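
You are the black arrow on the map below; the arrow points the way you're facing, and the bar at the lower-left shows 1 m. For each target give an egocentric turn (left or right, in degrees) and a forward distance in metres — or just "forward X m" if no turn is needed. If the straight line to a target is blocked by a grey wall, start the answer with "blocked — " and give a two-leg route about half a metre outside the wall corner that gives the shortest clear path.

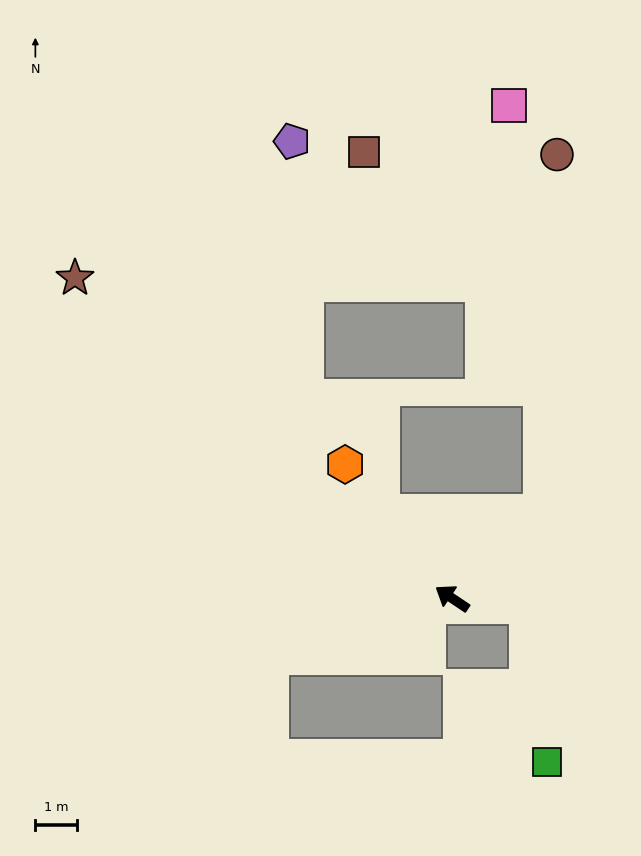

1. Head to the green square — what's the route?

blocked — turn right 153°, forward 1.8 m, then turn right 76°, forward 3.7 m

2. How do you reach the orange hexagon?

turn right 18°, forward 4.1 m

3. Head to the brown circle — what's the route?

blocked — turn right 102°, forward 3.0 m, then turn left 43°, forward 8.5 m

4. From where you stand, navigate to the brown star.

turn right 7°, forward 11.8 m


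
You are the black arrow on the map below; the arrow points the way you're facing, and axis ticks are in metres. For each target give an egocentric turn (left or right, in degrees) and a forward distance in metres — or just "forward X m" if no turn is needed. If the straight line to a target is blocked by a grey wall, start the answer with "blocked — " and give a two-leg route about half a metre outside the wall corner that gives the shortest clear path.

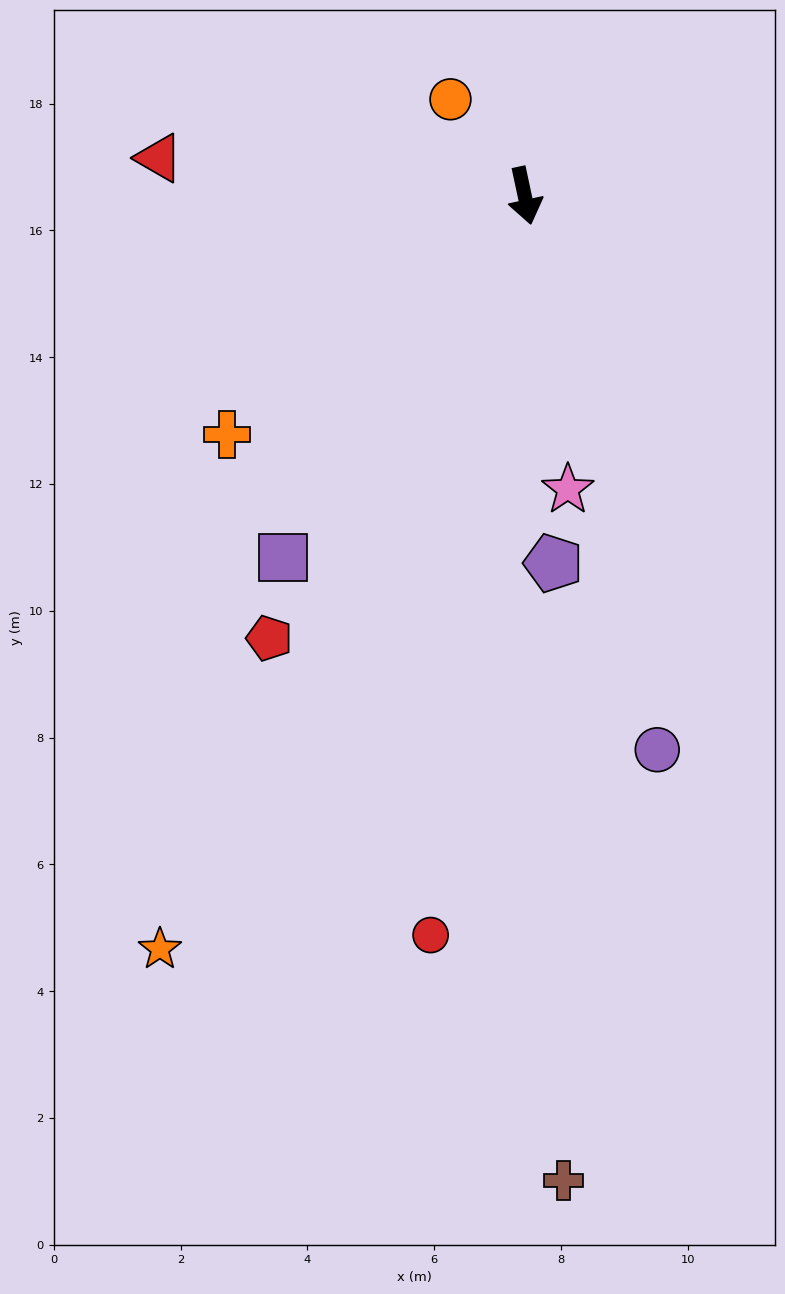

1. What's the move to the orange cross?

turn right 63°, forward 6.0 m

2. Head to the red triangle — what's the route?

turn right 108°, forward 5.8 m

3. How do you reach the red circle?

turn right 19°, forward 11.8 m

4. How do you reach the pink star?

turn right 4°, forward 4.7 m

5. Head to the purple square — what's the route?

turn right 46°, forward 6.9 m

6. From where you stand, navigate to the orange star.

turn right 38°, forward 13.2 m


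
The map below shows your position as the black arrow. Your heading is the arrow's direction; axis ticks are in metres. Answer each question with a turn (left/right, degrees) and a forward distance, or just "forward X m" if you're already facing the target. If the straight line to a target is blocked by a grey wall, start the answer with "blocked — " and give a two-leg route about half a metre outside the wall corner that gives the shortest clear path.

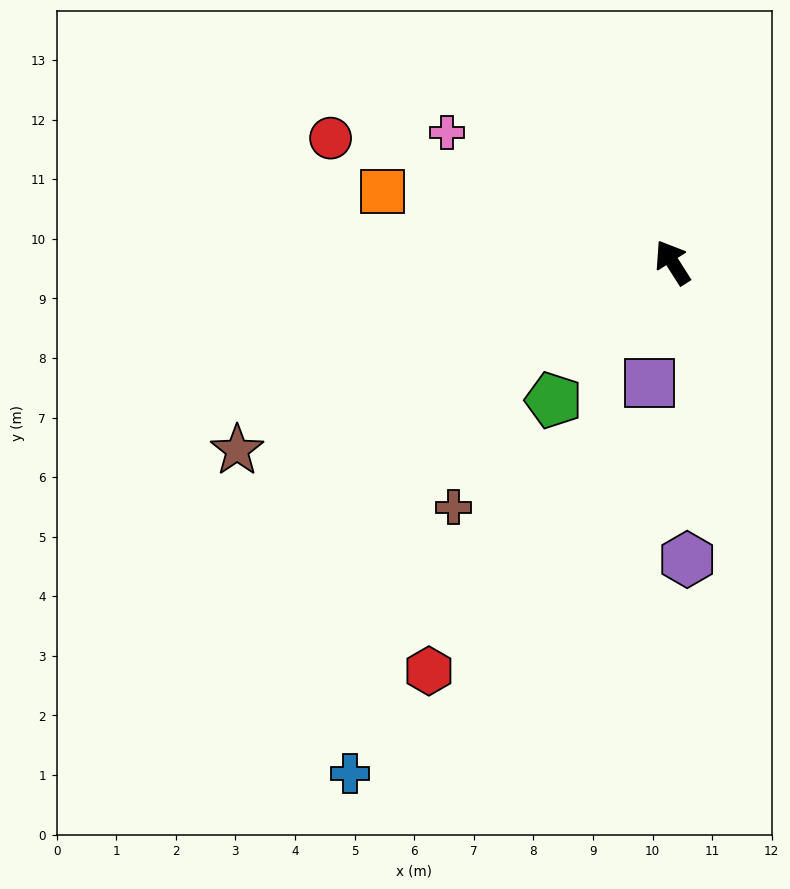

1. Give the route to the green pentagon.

turn left 107°, forward 3.1 m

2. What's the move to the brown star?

turn left 81°, forward 8.0 m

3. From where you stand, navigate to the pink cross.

turn left 28°, forward 4.4 m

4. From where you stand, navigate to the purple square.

turn left 137°, forward 2.1 m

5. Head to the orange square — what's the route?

turn left 44°, forward 5.0 m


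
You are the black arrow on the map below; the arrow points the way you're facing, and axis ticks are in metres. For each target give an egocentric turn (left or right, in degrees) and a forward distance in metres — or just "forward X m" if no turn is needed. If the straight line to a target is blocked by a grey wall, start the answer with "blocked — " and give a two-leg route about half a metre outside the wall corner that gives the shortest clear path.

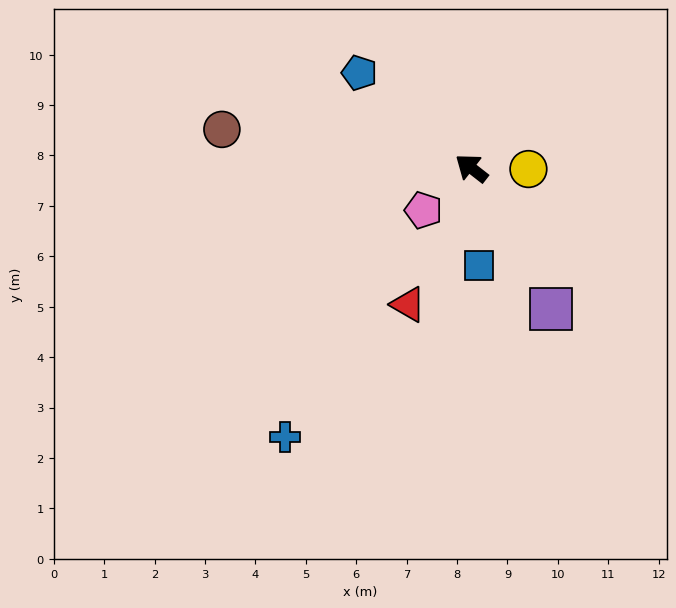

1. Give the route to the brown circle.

turn left 29°, forward 5.0 m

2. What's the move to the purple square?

turn left 157°, forward 3.2 m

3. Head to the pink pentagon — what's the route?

turn left 79°, forward 1.3 m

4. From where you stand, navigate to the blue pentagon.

turn right 2°, forward 2.9 m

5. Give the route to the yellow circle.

turn right 143°, forward 1.1 m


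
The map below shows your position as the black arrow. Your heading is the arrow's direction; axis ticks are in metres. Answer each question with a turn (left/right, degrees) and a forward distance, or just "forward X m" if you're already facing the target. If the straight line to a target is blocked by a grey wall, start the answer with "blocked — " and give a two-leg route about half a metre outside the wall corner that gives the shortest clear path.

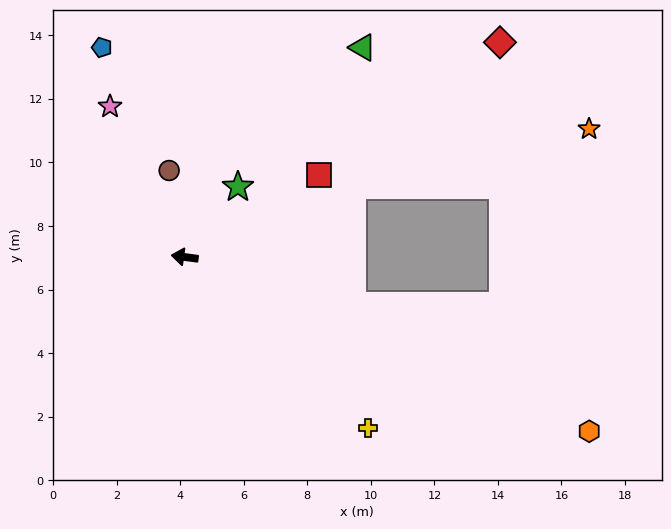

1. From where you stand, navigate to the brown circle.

turn right 72°, forward 2.8 m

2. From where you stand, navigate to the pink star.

turn right 56°, forward 5.3 m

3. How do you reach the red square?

turn right 141°, forward 4.9 m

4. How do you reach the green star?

turn right 120°, forward 2.8 m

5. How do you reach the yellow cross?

turn left 145°, forward 7.9 m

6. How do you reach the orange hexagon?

turn left 164°, forward 13.9 m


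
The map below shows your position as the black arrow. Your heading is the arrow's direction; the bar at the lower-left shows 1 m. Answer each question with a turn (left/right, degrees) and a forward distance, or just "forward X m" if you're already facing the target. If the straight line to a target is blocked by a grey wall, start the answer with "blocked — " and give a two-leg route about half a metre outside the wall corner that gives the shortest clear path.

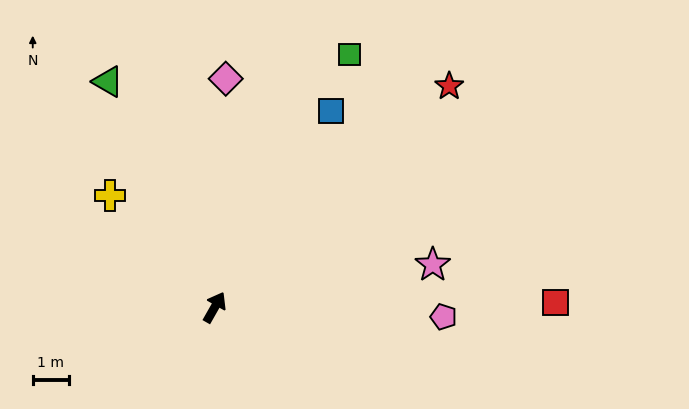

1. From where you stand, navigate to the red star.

turn right 17°, forward 9.0 m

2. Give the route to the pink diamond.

turn left 27°, forward 6.4 m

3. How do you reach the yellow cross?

turn left 73°, forward 4.3 m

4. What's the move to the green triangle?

turn left 55°, forward 6.9 m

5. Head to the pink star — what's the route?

turn right 49°, forward 6.2 m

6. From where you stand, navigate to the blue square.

forward 6.3 m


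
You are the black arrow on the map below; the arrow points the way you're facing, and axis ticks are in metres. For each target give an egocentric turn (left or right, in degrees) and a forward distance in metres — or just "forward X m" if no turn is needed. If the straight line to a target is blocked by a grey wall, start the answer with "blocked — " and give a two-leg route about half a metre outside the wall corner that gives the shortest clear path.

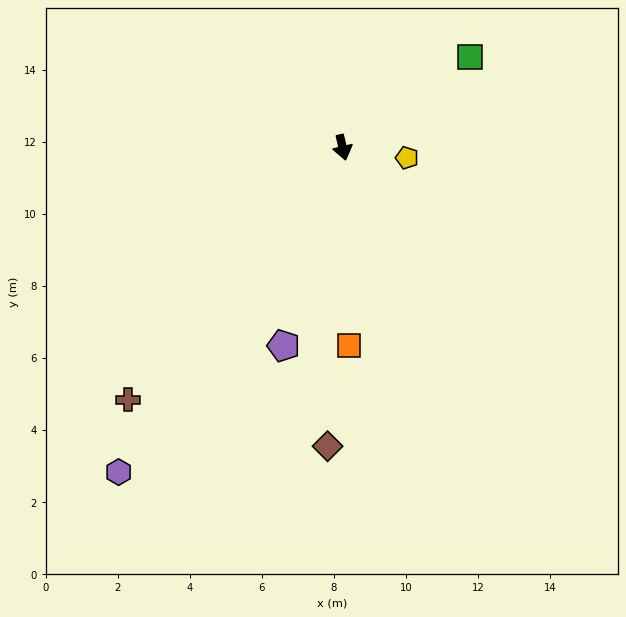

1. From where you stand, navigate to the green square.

turn left 112°, forward 4.3 m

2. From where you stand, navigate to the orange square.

turn right 11°, forward 5.5 m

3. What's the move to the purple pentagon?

turn right 30°, forward 5.7 m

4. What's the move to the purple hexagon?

turn right 48°, forward 11.0 m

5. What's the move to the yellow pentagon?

turn left 68°, forward 1.8 m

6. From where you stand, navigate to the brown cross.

turn right 54°, forward 9.2 m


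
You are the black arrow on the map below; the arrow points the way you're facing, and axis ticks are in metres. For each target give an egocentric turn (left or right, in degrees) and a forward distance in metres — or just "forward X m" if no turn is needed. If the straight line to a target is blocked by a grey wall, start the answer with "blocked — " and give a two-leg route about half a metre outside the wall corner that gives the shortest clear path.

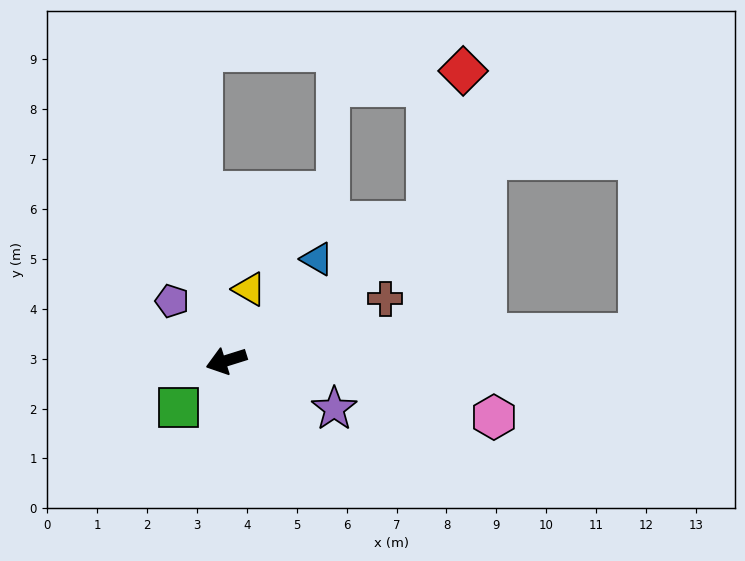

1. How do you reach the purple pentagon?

turn right 65°, forward 1.6 m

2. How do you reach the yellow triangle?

turn right 125°, forward 1.5 m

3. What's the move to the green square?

turn left 27°, forward 1.3 m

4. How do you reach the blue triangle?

turn right 149°, forward 2.7 m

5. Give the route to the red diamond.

blocked — turn right 163°, forward 4.9 m, then turn left 42°, forward 3.1 m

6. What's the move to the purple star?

turn left 139°, forward 2.4 m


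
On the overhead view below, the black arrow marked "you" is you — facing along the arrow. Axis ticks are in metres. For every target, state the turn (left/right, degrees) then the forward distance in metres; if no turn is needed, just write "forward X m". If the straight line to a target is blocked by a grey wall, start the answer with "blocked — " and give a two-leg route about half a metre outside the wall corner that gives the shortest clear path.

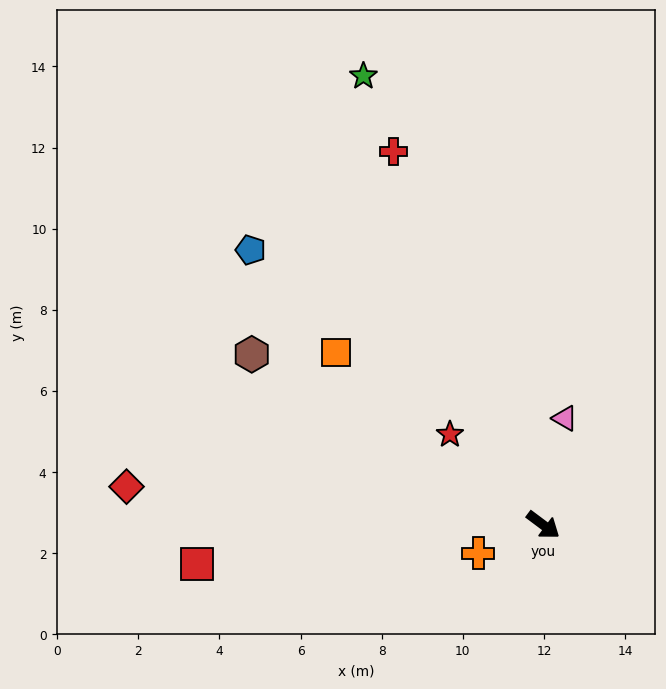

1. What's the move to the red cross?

turn left 149°, forward 9.9 m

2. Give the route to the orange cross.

turn right 120°, forward 1.7 m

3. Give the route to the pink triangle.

turn left 115°, forward 2.7 m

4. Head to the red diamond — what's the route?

turn right 148°, forward 10.3 m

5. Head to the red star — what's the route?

turn left 173°, forward 3.2 m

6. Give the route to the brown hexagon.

turn right 174°, forward 8.3 m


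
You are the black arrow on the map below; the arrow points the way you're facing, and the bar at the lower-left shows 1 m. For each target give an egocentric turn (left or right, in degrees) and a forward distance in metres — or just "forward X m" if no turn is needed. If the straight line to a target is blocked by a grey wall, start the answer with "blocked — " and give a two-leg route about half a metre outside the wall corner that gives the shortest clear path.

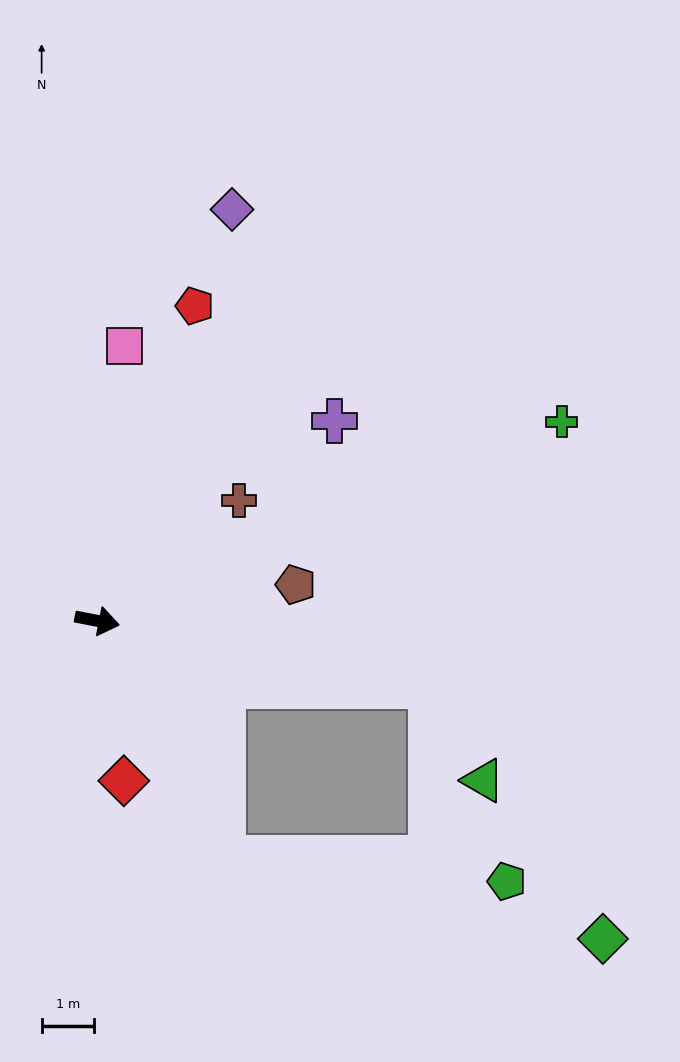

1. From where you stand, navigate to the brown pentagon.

turn left 21°, forward 3.8 m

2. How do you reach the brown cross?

turn left 51°, forward 3.5 m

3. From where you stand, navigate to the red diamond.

turn right 70°, forward 3.1 m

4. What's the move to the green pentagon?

blocked — turn right 51°, forward 5.1 m, then turn left 57°, forward 5.4 m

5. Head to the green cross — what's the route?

turn left 34°, forward 9.6 m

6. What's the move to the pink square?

turn left 95°, forward 5.3 m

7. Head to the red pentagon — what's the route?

turn left 84°, forward 6.3 m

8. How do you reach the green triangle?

blocked — forward 6.5 m, then turn right 50°, forward 2.0 m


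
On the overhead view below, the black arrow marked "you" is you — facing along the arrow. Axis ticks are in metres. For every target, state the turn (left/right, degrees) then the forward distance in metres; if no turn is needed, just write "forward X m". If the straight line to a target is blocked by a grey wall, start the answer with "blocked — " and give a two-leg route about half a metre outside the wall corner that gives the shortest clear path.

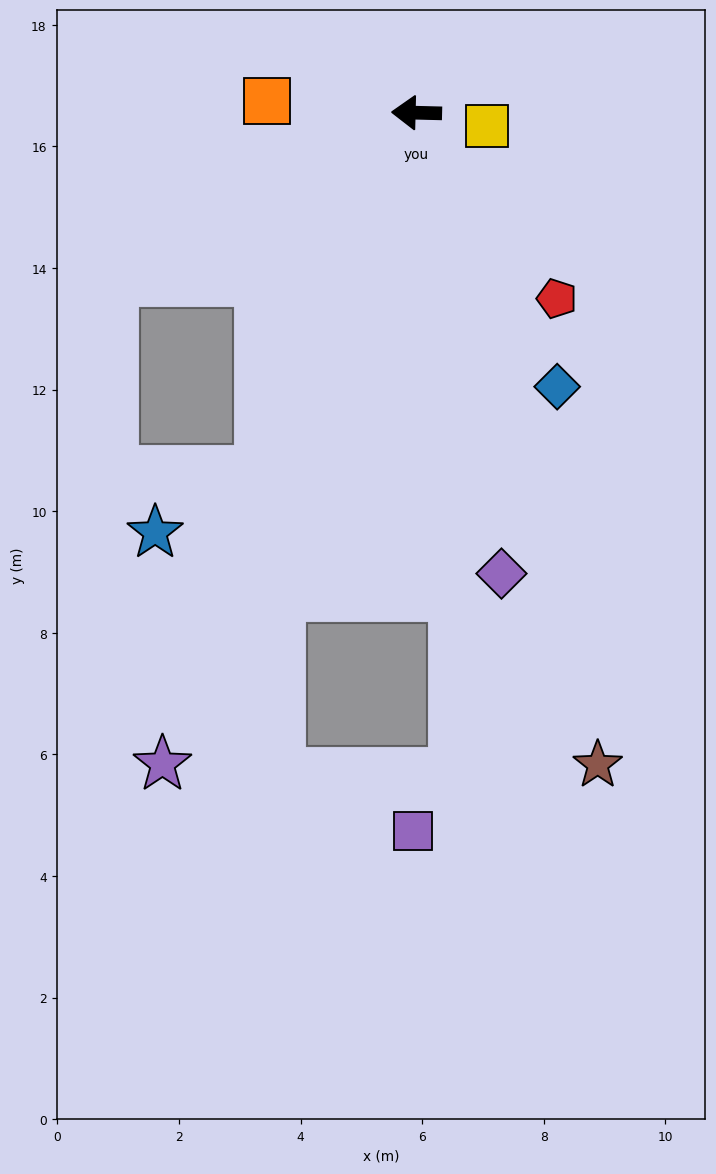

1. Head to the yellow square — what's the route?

turn left 171°, forward 1.2 m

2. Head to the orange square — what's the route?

turn right 3°, forward 2.5 m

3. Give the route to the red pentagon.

turn left 128°, forward 3.8 m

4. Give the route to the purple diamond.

turn left 102°, forward 7.7 m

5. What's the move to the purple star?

turn left 70°, forward 11.5 m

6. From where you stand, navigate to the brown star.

turn left 107°, forward 11.1 m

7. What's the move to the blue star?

blocked — turn left 68°, forward 6.4 m, then turn right 36°, forward 2.0 m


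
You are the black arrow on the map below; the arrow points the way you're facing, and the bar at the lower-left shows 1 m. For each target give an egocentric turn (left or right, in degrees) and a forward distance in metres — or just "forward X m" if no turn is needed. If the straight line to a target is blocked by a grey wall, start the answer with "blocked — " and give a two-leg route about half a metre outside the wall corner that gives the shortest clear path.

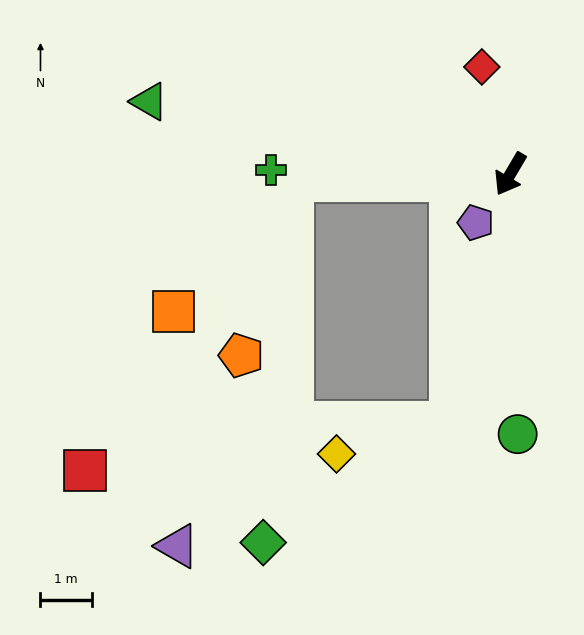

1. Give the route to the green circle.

turn left 32°, forward 5.1 m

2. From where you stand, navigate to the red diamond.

turn right 135°, forward 2.2 m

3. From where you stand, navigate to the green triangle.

turn right 71°, forward 7.2 m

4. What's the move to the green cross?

turn right 60°, forward 4.7 m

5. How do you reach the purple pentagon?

turn right 5°, forward 1.2 m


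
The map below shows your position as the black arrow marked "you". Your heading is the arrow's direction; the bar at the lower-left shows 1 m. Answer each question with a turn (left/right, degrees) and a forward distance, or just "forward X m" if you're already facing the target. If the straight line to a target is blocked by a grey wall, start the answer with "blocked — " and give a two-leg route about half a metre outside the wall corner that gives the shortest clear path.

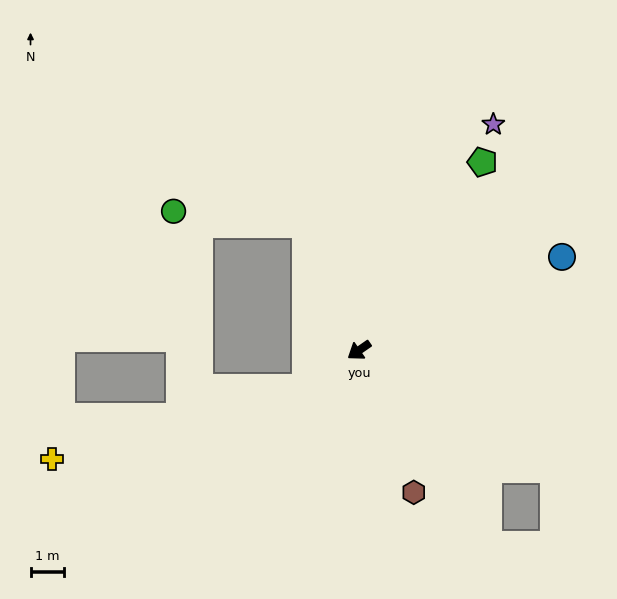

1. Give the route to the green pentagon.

turn right 158°, forward 6.6 m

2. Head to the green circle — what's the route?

blocked — turn right 102°, forward 4.0 m, then turn left 62°, forward 3.9 m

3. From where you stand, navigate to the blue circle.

turn left 170°, forward 6.6 m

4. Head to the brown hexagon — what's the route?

turn left 76°, forward 4.5 m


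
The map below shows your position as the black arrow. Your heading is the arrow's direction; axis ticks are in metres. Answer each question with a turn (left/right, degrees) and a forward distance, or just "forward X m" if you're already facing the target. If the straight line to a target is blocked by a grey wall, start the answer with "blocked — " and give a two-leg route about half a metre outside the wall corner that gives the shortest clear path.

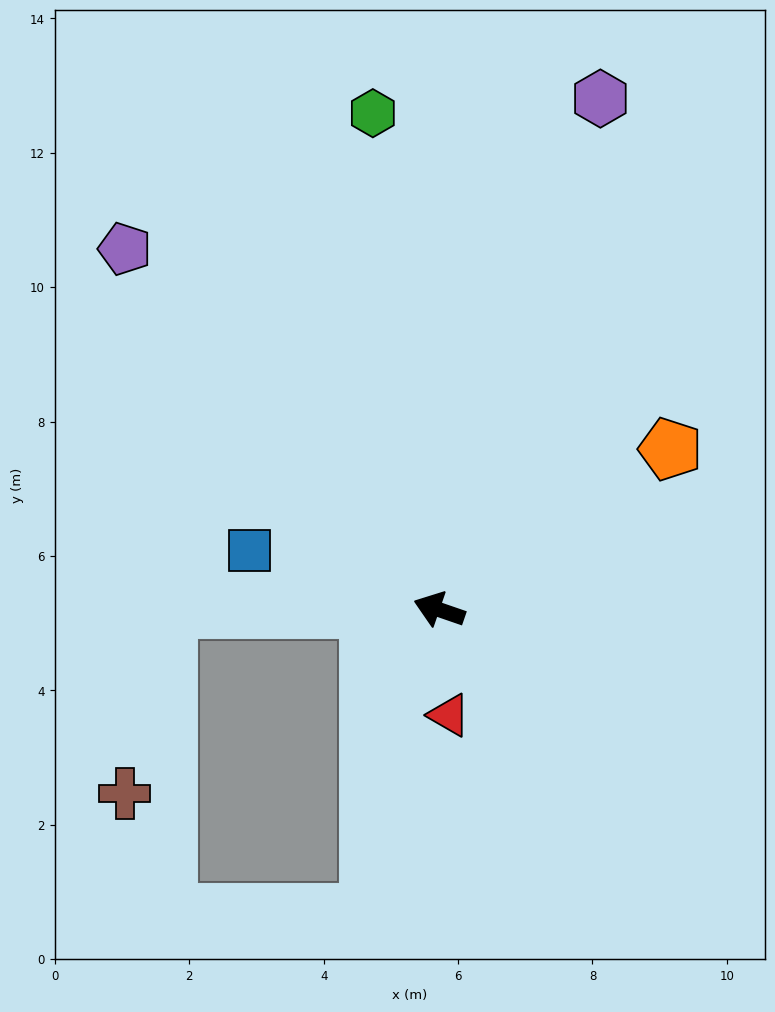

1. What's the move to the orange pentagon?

turn right 126°, forward 4.2 m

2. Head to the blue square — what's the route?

forward 3.0 m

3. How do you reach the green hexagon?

turn right 63°, forward 7.5 m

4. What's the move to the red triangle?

turn left 114°, forward 1.6 m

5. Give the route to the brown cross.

blocked — turn left 19°, forward 4.0 m, then turn left 76°, forward 2.8 m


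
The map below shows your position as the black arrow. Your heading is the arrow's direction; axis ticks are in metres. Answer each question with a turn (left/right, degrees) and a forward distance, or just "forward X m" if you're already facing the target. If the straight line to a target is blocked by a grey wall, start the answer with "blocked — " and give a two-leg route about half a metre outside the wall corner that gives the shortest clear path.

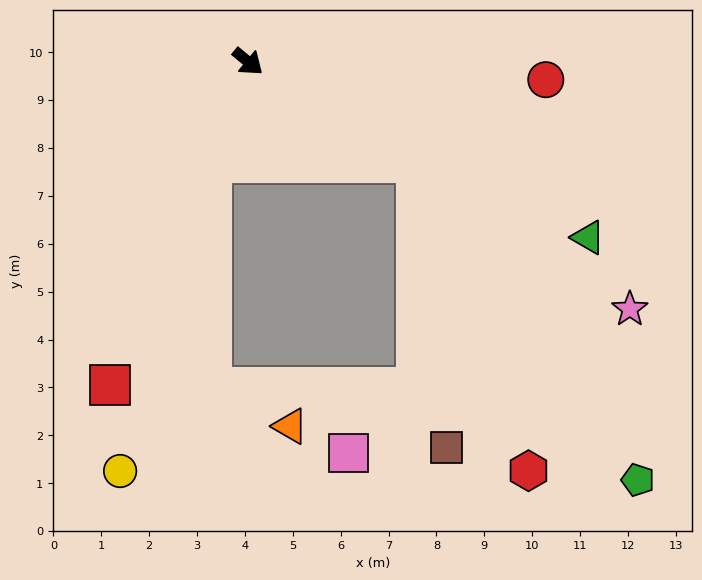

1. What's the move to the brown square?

blocked — turn left 9°, forward 4.1 m, then turn right 53°, forward 6.0 m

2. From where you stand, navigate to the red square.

turn right 73°, forward 7.3 m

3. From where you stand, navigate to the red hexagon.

blocked — turn left 9°, forward 4.1 m, then turn right 39°, forward 6.9 m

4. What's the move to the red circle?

turn left 36°, forward 6.2 m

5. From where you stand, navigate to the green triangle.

turn left 12°, forward 8.0 m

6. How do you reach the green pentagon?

blocked — turn left 9°, forward 4.1 m, then turn right 24°, forward 8.1 m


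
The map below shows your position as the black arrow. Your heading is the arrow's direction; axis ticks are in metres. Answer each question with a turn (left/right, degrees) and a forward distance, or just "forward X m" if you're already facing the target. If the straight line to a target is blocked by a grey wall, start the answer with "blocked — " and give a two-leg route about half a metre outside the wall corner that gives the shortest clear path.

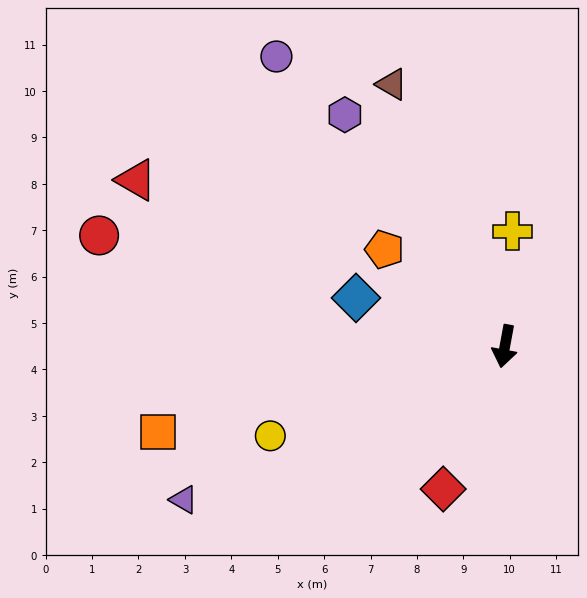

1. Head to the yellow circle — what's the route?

turn right 59°, forward 5.4 m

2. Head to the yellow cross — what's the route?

turn right 173°, forward 2.5 m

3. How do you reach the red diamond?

turn right 13°, forward 3.3 m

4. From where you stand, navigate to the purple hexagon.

turn right 135°, forward 6.1 m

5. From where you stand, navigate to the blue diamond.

turn right 98°, forward 3.4 m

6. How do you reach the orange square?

turn right 66°, forward 7.7 m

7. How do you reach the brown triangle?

turn right 146°, forward 6.1 m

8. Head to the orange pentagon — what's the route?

turn right 118°, forward 3.3 m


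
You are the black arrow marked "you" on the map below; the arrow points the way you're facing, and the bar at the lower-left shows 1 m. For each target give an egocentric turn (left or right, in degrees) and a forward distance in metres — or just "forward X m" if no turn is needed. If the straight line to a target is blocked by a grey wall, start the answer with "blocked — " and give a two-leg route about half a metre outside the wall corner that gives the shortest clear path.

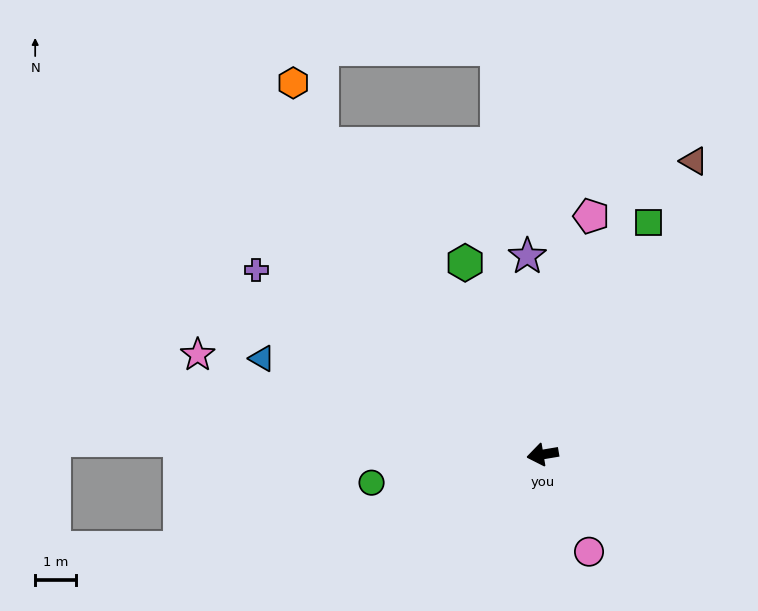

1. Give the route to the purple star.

turn right 95°, forward 4.8 m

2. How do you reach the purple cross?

turn right 42°, forward 8.3 m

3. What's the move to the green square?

turn right 124°, forward 6.2 m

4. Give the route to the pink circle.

turn left 106°, forward 2.6 m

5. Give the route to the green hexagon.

turn right 78°, forward 5.0 m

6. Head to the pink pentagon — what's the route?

turn right 111°, forward 5.9 m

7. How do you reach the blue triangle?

turn right 28°, forward 7.2 m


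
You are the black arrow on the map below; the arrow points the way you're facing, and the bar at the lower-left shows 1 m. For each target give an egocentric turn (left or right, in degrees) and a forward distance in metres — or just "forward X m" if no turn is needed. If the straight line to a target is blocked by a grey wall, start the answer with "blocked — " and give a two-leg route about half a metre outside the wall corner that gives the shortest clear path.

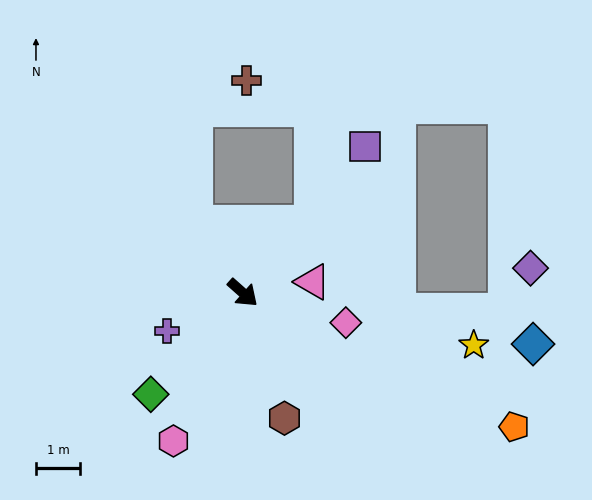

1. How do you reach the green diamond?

turn right 91°, forward 3.1 m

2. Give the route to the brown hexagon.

turn right 30°, forward 3.0 m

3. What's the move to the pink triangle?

turn left 50°, forward 1.6 m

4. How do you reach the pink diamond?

turn left 25°, forward 2.4 m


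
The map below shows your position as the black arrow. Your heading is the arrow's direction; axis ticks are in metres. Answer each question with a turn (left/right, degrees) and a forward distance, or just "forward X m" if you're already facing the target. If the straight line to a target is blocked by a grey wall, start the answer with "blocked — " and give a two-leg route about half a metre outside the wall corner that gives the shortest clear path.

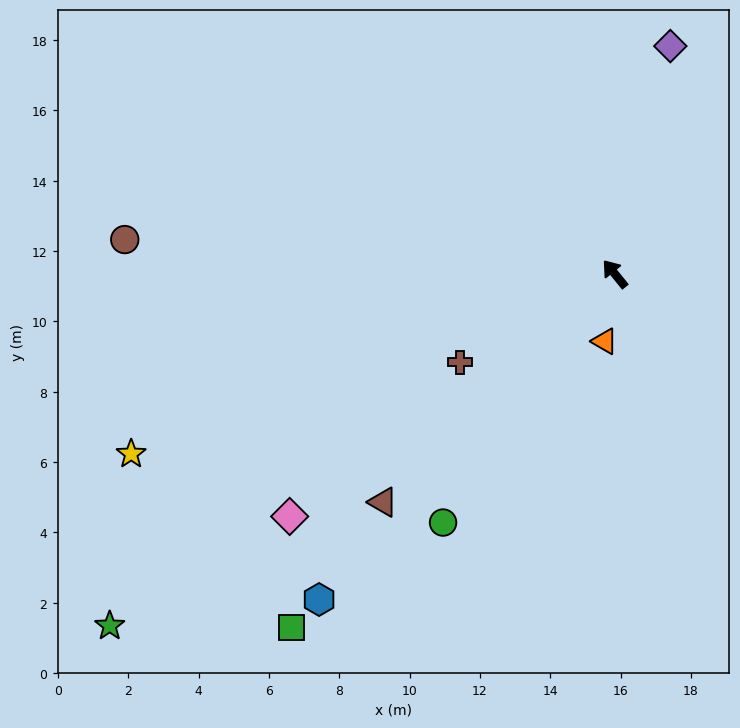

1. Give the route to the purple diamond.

turn right 53°, forward 6.7 m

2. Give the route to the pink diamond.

turn left 88°, forward 11.5 m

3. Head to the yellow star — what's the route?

turn left 71°, forward 14.7 m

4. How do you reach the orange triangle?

turn left 132°, forward 1.9 m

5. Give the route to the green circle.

turn left 106°, forward 8.6 m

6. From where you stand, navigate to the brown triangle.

turn left 96°, forward 9.3 m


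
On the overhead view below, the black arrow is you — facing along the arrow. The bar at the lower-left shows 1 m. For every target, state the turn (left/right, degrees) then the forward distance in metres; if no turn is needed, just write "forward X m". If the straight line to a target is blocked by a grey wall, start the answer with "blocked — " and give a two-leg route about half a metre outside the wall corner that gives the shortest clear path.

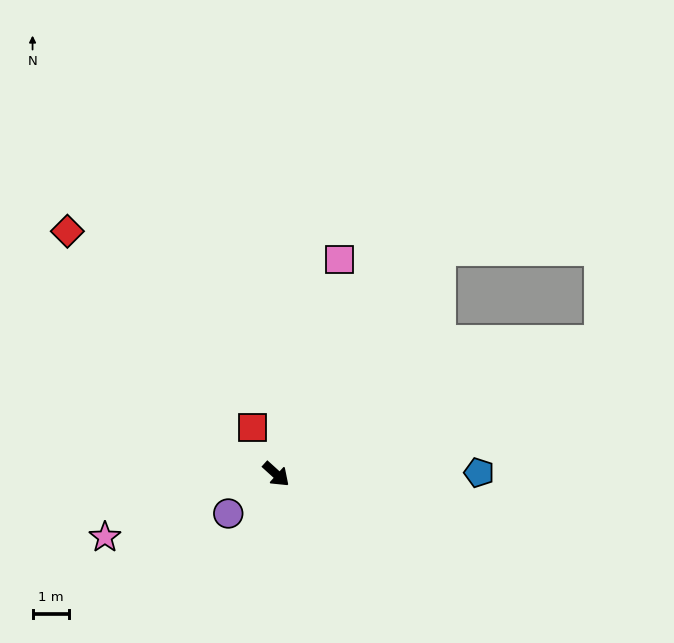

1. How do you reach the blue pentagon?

turn left 43°, forward 5.5 m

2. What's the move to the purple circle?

turn right 98°, forward 1.7 m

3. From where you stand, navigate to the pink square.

turn left 116°, forward 6.1 m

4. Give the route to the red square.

turn left 159°, forward 1.4 m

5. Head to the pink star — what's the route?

turn right 118°, forward 5.0 m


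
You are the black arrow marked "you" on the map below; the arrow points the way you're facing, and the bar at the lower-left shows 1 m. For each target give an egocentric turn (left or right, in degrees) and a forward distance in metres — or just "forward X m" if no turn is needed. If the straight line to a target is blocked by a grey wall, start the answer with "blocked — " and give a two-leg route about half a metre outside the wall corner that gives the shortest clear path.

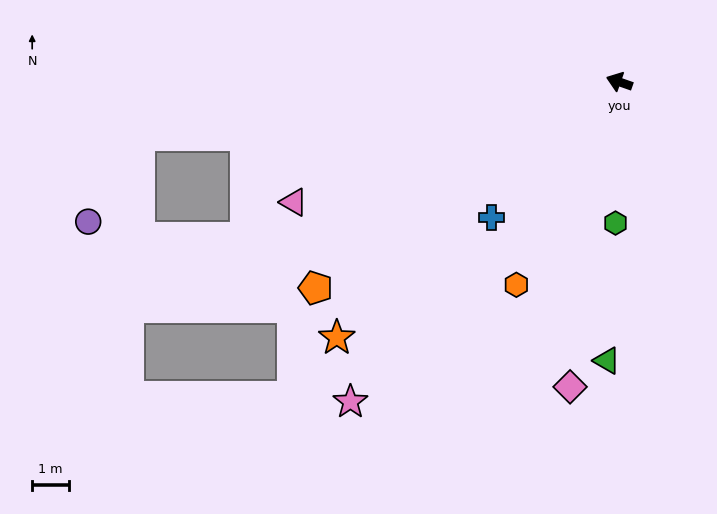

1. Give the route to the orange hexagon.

turn left 82°, forward 6.2 m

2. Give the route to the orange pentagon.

turn left 53°, forward 10.0 m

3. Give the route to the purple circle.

blocked — turn left 26°, forward 13.2 m, then turn left 52°, forward 2.7 m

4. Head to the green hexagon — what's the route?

turn left 108°, forward 3.9 m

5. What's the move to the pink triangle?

turn left 40°, forward 9.5 m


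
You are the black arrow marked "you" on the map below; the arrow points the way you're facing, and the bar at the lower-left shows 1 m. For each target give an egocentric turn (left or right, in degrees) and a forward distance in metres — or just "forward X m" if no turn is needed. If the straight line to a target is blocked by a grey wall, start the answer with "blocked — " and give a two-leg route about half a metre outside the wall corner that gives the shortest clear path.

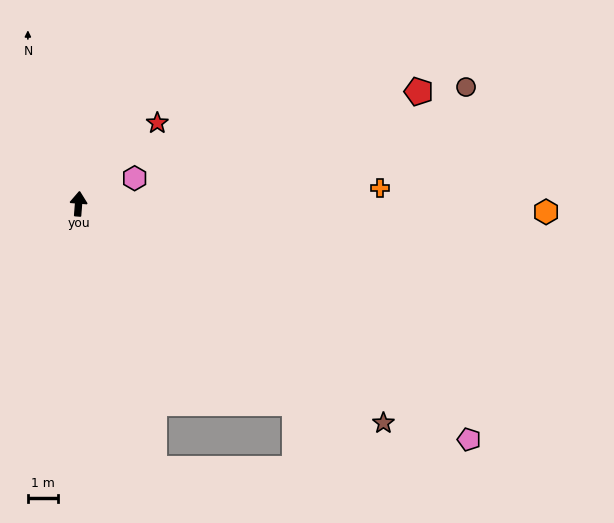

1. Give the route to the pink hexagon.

turn right 61°, forward 2.1 m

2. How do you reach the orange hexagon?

turn right 86°, forward 15.6 m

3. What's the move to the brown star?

turn right 121°, forward 12.5 m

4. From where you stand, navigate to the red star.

turn right 40°, forward 3.8 m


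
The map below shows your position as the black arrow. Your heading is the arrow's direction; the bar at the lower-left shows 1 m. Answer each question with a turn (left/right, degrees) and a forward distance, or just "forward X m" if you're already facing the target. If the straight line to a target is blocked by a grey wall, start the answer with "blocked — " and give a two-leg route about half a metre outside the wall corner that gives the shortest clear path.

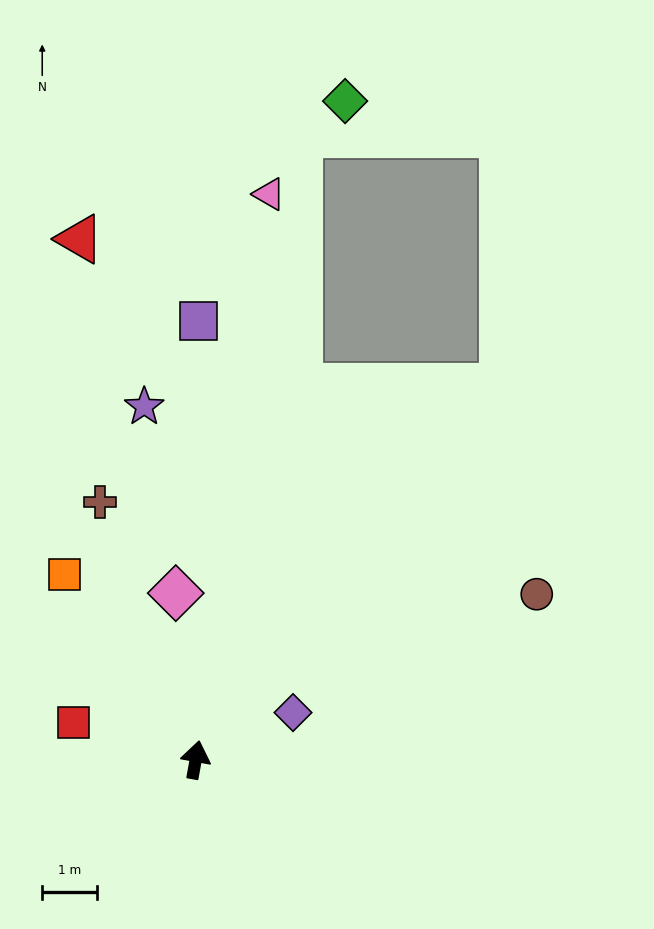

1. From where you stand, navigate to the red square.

turn left 83°, forward 2.4 m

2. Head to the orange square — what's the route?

turn left 46°, forward 4.2 m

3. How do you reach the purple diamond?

turn right 54°, forward 2.0 m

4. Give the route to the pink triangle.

turn left 3°, forward 10.5 m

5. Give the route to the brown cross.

turn left 31°, forward 5.1 m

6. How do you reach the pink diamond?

turn left 17°, forward 3.1 m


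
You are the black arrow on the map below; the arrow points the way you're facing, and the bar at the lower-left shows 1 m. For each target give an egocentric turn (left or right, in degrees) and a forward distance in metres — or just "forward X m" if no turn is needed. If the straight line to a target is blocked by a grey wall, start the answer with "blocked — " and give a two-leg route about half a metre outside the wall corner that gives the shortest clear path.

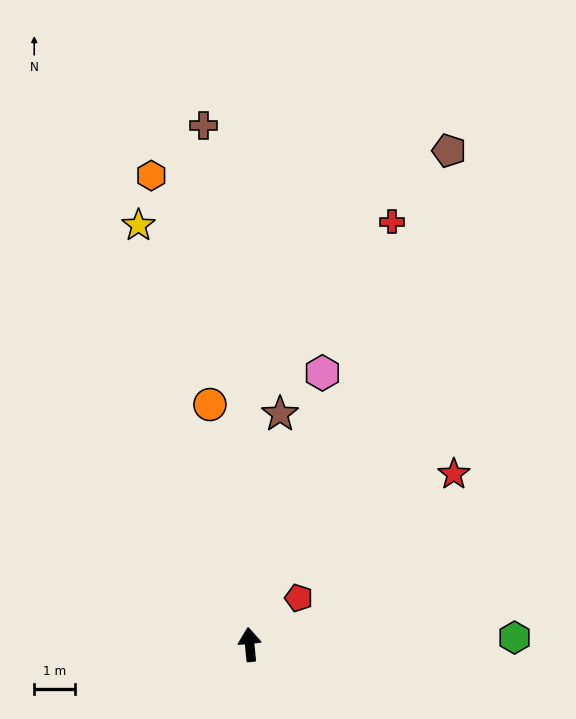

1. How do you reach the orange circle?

turn left 4°, forward 5.9 m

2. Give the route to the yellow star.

turn left 9°, forward 10.5 m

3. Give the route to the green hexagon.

turn right 94°, forward 6.4 m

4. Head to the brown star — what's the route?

turn right 13°, forward 5.7 m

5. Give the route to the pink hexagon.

turn right 21°, forward 6.8 m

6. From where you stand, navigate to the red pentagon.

turn right 52°, forward 1.6 m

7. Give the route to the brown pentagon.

turn right 28°, forward 12.9 m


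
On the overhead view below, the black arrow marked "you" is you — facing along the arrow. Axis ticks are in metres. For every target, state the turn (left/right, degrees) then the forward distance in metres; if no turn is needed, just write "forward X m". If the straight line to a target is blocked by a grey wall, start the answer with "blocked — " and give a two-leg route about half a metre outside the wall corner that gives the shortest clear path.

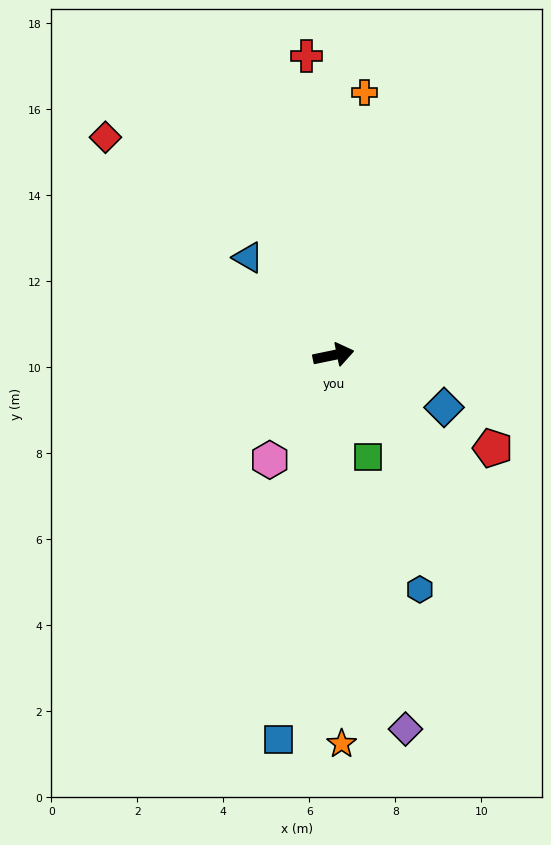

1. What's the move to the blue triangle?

turn left 120°, forward 3.0 m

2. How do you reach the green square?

turn right 83°, forward 2.5 m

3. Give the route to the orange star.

turn right 100°, forward 9.0 m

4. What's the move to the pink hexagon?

turn right 133°, forward 2.8 m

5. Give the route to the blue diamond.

turn right 37°, forward 2.8 m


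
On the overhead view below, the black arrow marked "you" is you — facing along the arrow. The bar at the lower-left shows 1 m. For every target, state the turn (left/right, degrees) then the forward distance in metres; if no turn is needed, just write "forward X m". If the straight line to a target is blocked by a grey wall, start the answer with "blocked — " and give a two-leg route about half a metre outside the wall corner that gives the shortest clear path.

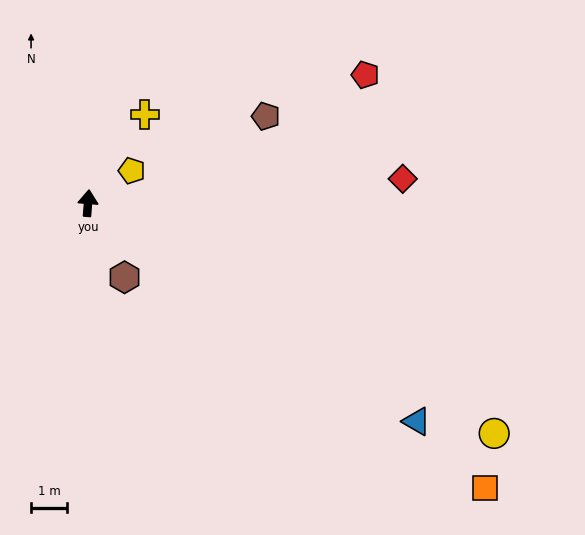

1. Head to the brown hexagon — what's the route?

turn right 149°, forward 2.3 m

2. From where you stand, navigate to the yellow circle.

turn right 115°, forward 13.0 m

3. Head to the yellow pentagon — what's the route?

turn right 49°, forward 1.5 m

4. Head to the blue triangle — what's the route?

turn right 119°, forward 10.9 m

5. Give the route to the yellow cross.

turn right 28°, forward 2.9 m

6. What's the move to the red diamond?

turn right 81°, forward 8.8 m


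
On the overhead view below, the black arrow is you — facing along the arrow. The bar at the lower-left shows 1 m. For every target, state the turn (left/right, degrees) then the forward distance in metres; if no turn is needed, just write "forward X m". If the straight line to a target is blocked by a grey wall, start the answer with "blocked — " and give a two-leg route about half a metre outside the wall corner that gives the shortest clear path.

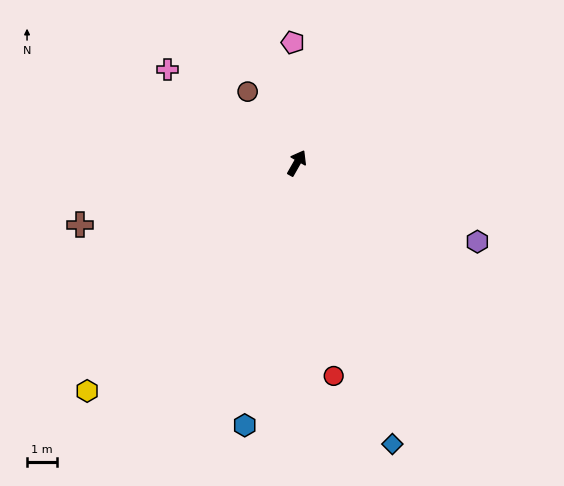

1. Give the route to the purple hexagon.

turn right 84°, forward 6.6 m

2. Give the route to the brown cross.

turn left 136°, forward 7.5 m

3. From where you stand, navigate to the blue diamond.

turn right 132°, forward 9.9 m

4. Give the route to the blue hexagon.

turn right 162°, forward 8.9 m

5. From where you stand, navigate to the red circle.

turn right 141°, forward 7.2 m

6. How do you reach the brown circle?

turn left 64°, forward 2.9 m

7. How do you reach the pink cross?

turn left 84°, forward 5.3 m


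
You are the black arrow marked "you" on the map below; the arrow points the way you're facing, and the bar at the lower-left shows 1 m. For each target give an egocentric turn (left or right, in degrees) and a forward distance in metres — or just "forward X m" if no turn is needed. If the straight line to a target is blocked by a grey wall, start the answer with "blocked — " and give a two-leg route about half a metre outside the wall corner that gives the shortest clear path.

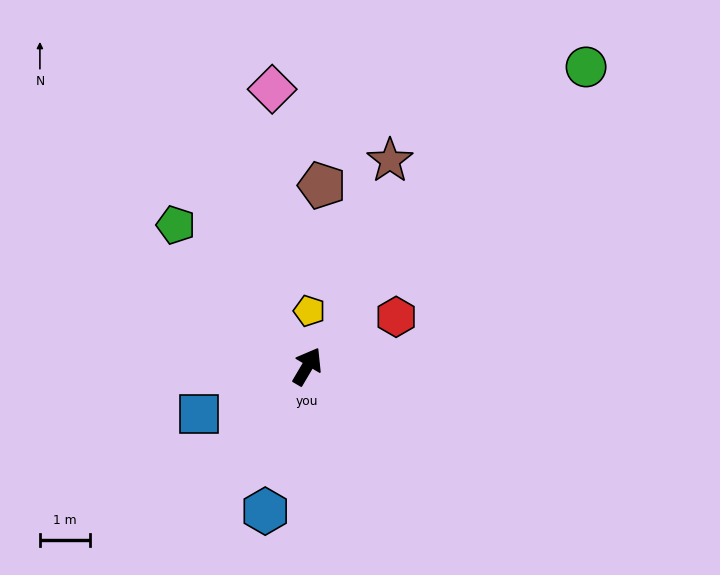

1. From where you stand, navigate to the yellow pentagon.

turn left 28°, forward 1.1 m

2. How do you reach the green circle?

turn right 12°, forward 8.2 m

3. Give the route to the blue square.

turn left 144°, forward 2.4 m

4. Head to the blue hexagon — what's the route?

turn right 166°, forward 3.0 m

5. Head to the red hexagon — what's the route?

turn right 30°, forward 2.0 m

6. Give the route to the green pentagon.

turn left 73°, forward 3.8 m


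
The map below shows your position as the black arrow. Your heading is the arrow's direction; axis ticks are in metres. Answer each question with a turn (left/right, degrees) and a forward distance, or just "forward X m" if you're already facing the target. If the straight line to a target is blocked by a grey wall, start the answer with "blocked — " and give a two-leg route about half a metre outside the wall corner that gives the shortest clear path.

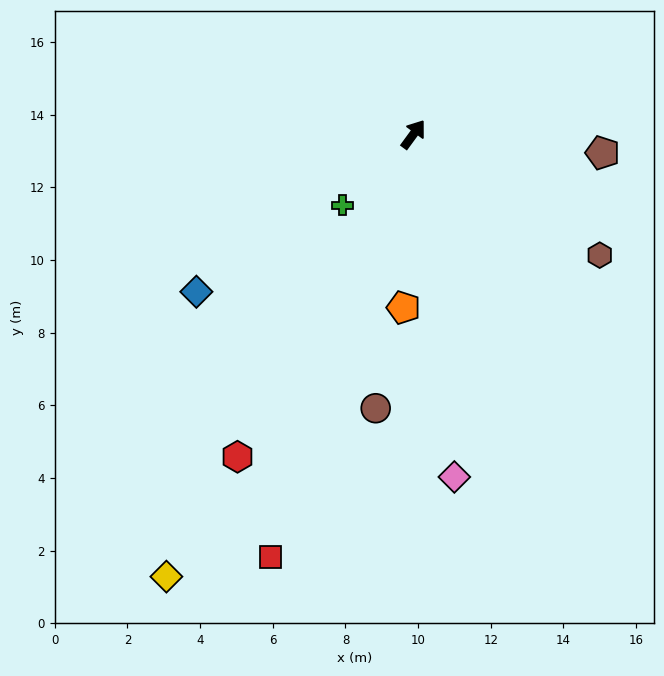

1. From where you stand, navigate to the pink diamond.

turn right 137°, forward 9.5 m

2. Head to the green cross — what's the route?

turn left 171°, forward 2.8 m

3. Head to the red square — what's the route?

turn right 162°, forward 12.3 m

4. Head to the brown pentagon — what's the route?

turn right 59°, forward 5.2 m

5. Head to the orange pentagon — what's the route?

turn right 147°, forward 4.8 m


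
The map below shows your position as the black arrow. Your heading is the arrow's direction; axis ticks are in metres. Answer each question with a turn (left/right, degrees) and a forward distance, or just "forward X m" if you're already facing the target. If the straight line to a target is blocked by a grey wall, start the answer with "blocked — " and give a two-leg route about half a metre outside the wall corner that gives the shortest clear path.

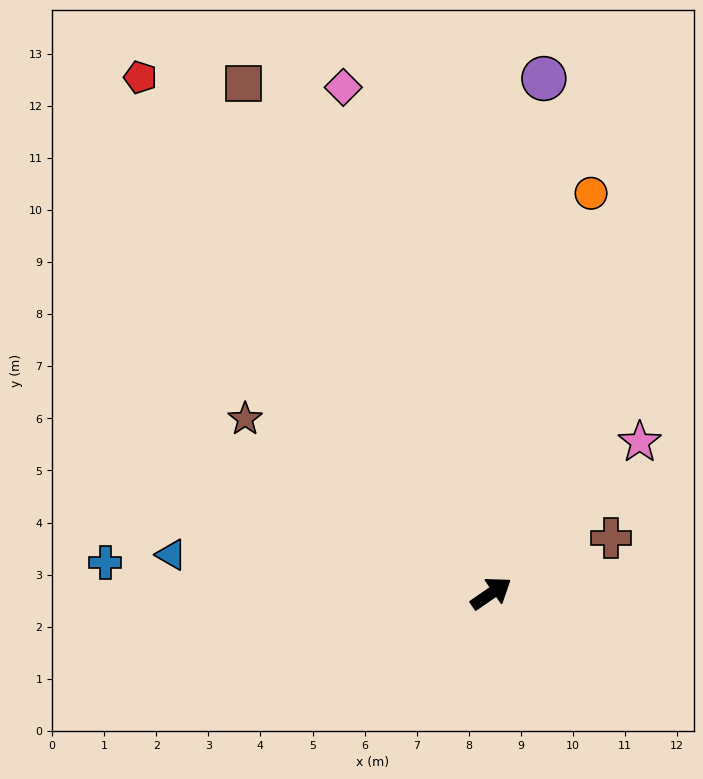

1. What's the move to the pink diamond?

turn left 72°, forward 10.1 m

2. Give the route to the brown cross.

turn right 10°, forward 2.5 m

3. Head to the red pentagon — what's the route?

turn left 90°, forward 12.0 m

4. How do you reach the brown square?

turn left 81°, forward 10.9 m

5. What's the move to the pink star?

turn left 11°, forward 4.1 m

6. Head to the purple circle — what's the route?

turn left 50°, forward 9.9 m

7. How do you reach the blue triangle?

turn left 139°, forward 6.2 m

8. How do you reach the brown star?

turn left 110°, forward 5.8 m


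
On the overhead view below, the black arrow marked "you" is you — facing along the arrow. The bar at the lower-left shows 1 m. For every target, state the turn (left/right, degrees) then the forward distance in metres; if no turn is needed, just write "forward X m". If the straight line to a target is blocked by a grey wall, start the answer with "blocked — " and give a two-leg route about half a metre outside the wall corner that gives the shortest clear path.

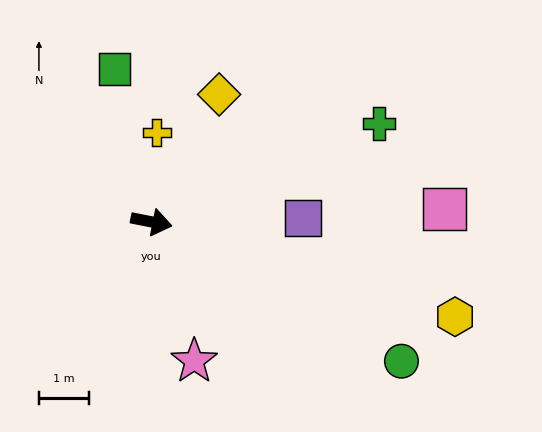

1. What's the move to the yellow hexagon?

turn right 6°, forward 6.4 m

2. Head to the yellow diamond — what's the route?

turn left 73°, forward 2.9 m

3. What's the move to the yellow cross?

turn left 98°, forward 1.8 m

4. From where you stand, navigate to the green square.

turn left 115°, forward 3.2 m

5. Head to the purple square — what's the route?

turn left 13°, forward 3.0 m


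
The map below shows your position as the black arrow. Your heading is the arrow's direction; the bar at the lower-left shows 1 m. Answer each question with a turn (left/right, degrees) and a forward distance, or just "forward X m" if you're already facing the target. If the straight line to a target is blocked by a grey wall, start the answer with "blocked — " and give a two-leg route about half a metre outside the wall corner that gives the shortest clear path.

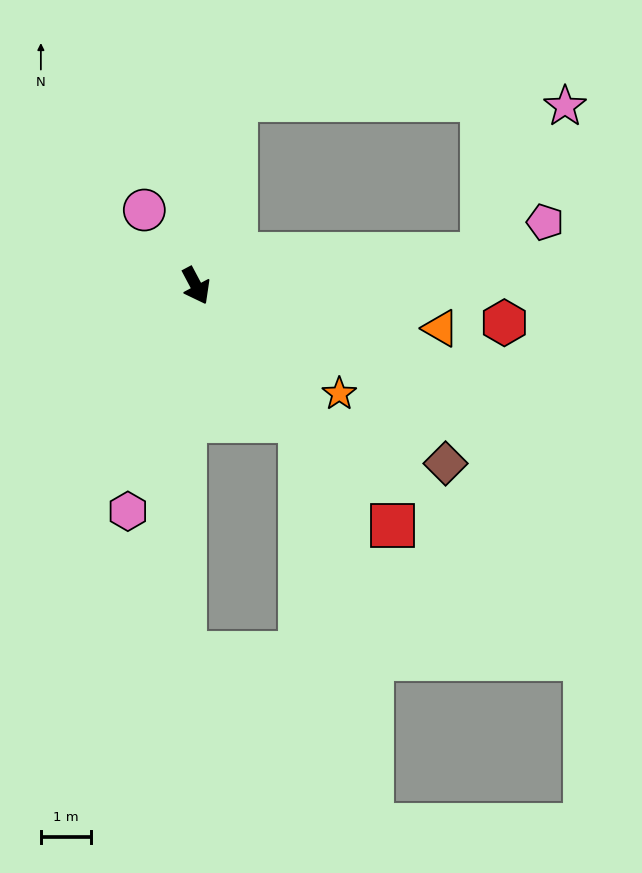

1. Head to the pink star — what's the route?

blocked — turn left 68°, forward 5.7 m, then turn left 55°, forward 3.4 m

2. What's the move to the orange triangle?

turn left 52°, forward 4.9 m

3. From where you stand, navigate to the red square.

turn left 11°, forward 6.1 m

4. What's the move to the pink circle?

turn right 174°, forward 1.8 m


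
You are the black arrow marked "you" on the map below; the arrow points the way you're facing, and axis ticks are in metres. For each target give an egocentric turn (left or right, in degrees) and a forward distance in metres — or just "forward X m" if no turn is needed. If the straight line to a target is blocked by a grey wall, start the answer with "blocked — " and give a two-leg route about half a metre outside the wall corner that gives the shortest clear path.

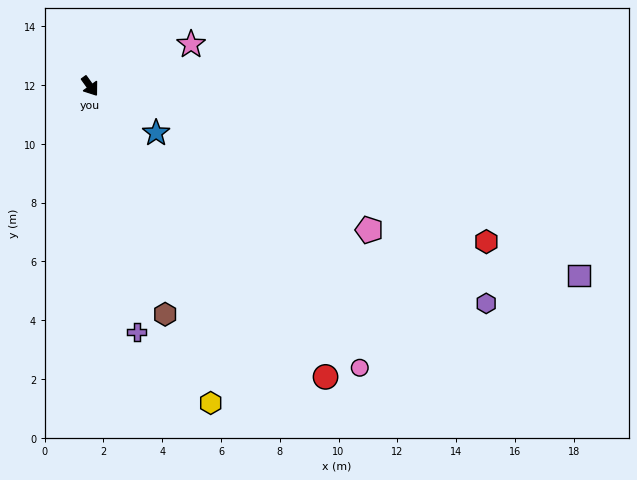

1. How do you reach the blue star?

turn left 19°, forward 2.8 m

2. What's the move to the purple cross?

turn right 25°, forward 8.5 m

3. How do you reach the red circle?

turn left 3°, forward 12.7 m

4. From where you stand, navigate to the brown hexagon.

turn right 18°, forward 8.2 m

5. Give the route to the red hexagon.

turn left 33°, forward 14.5 m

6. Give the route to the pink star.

turn left 77°, forward 3.7 m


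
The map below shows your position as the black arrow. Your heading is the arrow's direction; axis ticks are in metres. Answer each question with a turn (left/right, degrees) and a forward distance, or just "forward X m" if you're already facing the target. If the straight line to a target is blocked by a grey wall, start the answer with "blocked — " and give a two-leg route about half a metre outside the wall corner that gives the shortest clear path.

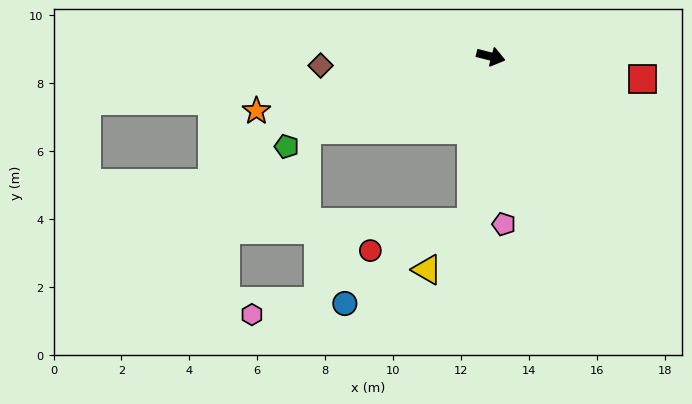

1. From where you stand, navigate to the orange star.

turn right 153°, forward 7.1 m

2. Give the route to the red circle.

blocked — turn right 82°, forward 4.9 m, then turn right 68°, forward 3.1 m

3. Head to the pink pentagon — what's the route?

turn right 71°, forward 5.0 m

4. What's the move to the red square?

turn left 6°, forward 4.5 m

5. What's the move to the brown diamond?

turn right 163°, forward 5.0 m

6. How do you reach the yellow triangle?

blocked — turn right 82°, forward 4.9 m, then turn right 37°, forward 1.9 m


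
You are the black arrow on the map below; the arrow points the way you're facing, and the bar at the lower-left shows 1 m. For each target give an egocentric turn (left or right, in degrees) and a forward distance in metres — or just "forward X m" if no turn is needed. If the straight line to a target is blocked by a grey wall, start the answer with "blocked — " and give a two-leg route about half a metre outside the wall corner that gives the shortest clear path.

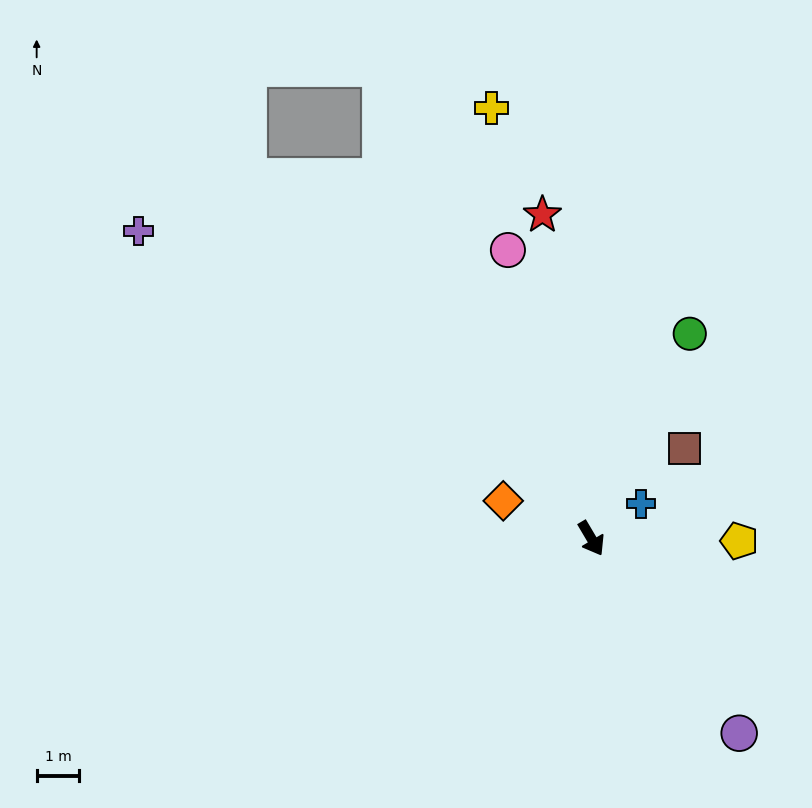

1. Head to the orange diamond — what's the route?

turn right 144°, forward 2.3 m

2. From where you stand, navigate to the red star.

turn left 158°, forward 7.7 m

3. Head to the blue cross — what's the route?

turn left 94°, forward 1.4 m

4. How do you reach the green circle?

turn left 124°, forward 5.3 m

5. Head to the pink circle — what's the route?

turn left 166°, forward 7.1 m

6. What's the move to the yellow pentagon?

turn left 58°, forward 3.5 m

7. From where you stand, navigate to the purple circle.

turn left 7°, forward 5.8 m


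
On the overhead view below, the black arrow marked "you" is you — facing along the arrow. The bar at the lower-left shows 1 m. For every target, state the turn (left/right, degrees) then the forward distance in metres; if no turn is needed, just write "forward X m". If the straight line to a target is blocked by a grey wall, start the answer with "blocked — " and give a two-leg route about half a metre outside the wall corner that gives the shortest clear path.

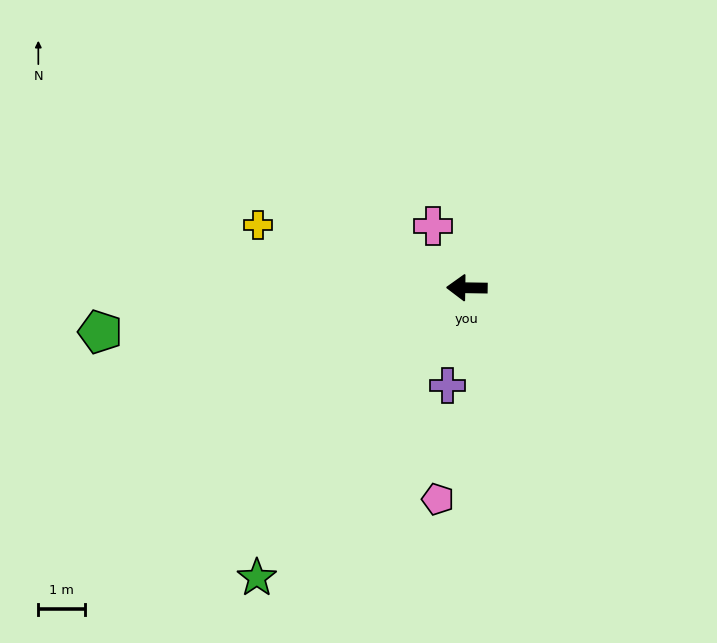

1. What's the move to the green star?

turn left 55°, forward 7.7 m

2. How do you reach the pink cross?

turn right 60°, forward 1.5 m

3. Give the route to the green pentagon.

turn left 8°, forward 7.9 m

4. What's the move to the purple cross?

turn left 80°, forward 2.1 m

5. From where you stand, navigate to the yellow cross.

turn right 16°, forward 4.7 m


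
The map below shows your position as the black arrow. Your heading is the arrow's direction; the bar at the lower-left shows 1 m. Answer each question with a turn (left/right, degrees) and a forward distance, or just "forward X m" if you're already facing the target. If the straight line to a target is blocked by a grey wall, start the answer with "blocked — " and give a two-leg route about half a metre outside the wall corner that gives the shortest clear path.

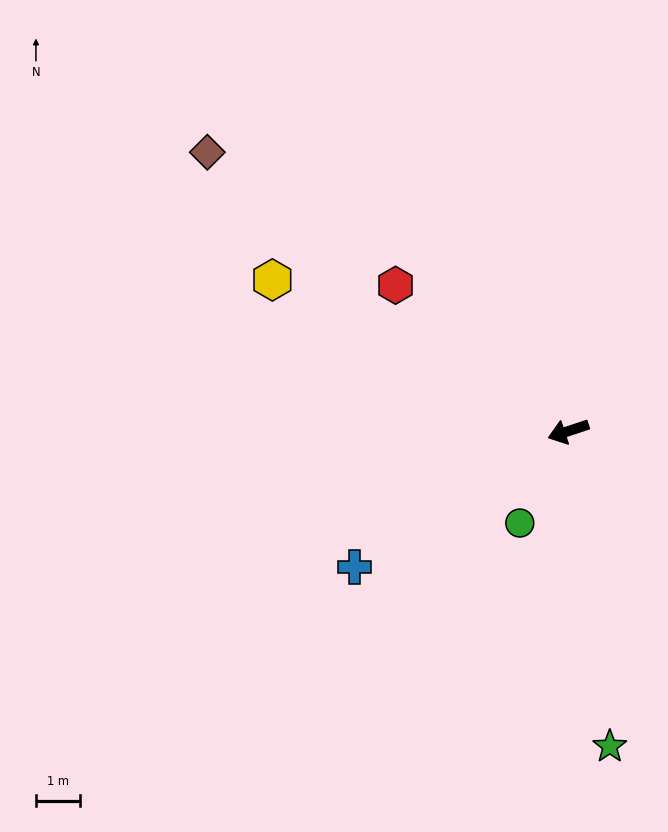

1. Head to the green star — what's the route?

turn left 79°, forward 7.1 m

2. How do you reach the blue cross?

turn left 14°, forward 5.7 m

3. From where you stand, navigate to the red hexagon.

turn right 58°, forward 5.1 m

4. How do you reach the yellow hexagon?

turn right 45°, forward 7.5 m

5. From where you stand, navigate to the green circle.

turn left 44°, forward 2.3 m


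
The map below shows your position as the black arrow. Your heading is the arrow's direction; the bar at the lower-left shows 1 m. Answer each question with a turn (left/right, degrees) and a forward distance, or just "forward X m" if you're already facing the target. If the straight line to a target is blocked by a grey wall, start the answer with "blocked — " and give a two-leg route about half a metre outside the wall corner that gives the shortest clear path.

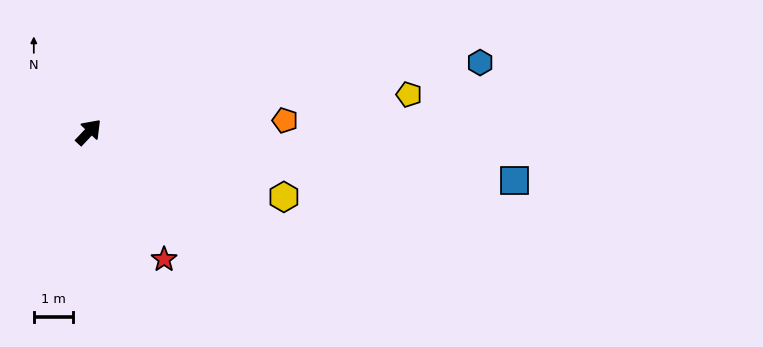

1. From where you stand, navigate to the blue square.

turn right 53°, forward 11.0 m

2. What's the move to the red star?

turn right 106°, forward 3.8 m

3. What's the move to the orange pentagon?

turn right 43°, forward 5.0 m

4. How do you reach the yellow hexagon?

turn right 65°, forward 5.3 m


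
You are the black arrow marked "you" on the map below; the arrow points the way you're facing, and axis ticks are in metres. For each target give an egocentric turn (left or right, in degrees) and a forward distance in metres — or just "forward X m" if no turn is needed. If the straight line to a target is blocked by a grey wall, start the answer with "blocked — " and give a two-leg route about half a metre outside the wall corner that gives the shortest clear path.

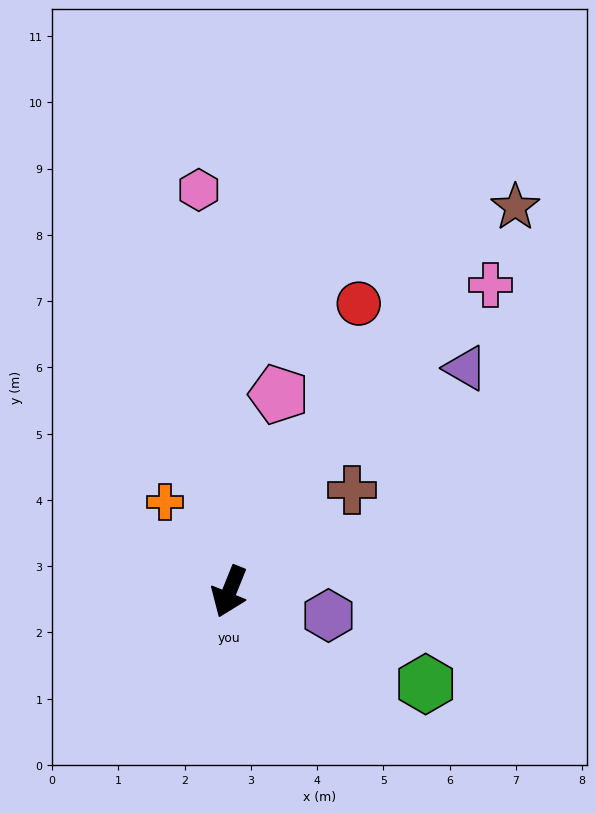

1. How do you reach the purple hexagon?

turn left 98°, forward 1.5 m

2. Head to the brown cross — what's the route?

turn left 152°, forward 2.4 m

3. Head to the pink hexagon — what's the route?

turn right 154°, forward 6.1 m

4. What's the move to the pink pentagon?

turn right 172°, forward 3.1 m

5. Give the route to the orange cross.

turn right 122°, forward 1.7 m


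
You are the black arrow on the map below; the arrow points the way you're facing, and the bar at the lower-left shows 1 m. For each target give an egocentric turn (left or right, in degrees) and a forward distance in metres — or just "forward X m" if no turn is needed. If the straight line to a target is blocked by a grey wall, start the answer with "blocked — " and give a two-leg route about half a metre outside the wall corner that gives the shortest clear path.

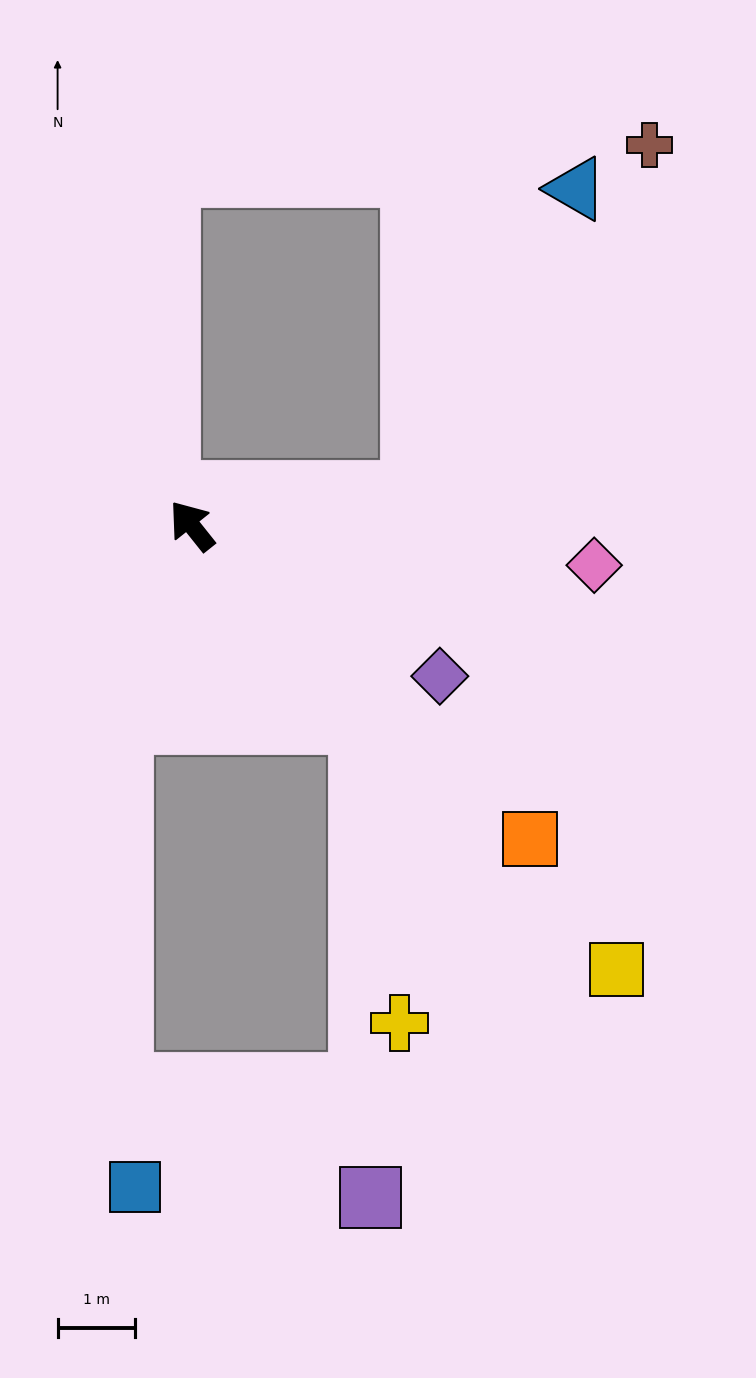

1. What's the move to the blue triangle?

blocked — turn right 120°, forward 2.9 m, then turn left 53°, forward 4.5 m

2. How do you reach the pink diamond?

turn right 134°, forward 5.2 m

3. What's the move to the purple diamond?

turn right 160°, forward 3.8 m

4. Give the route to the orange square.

turn right 171°, forward 6.0 m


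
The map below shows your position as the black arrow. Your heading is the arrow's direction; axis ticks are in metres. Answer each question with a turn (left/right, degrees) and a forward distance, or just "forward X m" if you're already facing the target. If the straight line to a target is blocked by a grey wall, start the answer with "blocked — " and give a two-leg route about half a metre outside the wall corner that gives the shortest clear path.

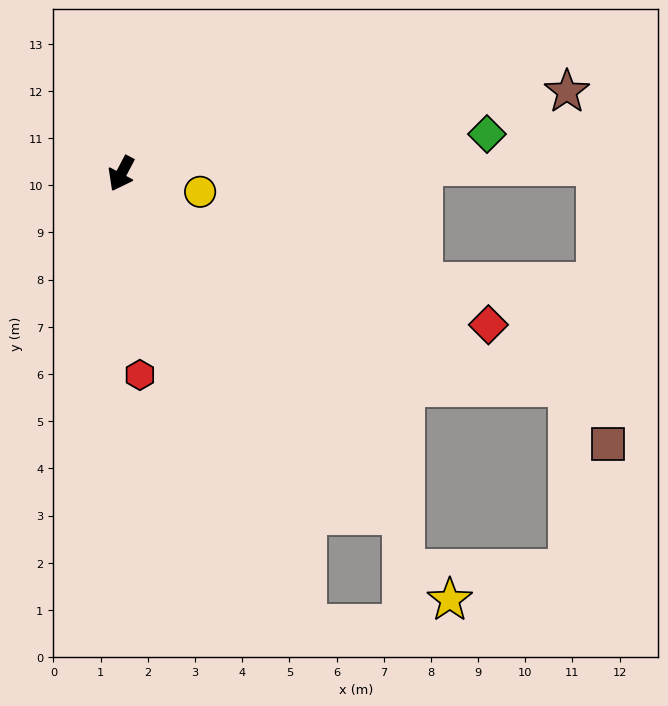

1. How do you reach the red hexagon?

turn left 33°, forward 4.3 m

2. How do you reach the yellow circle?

turn left 105°, forward 1.7 m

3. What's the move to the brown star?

turn left 128°, forward 9.6 m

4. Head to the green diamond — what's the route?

turn left 124°, forward 7.8 m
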